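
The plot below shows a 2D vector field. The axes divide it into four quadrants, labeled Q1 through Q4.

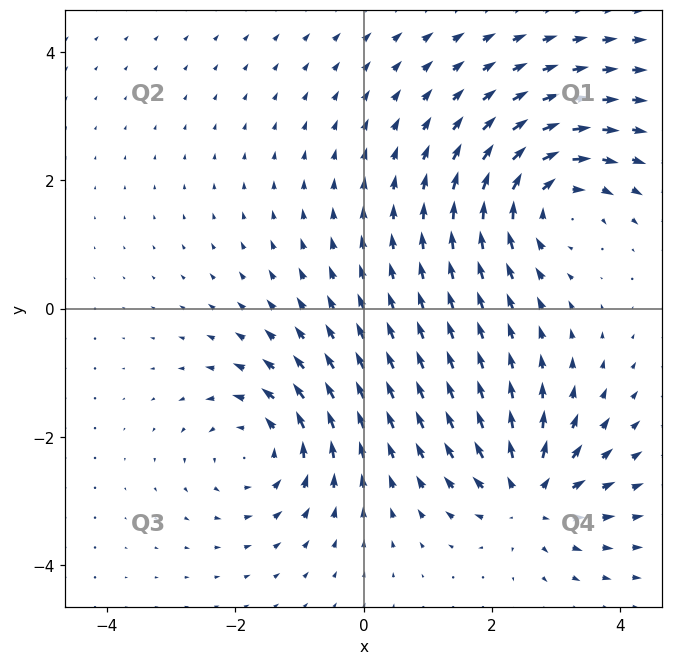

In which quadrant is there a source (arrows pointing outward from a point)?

Q4

The source sits at approximately (2.6, -2.9), which lies in quadrant Q4. The divergence there is about +6, positive as expected for a source.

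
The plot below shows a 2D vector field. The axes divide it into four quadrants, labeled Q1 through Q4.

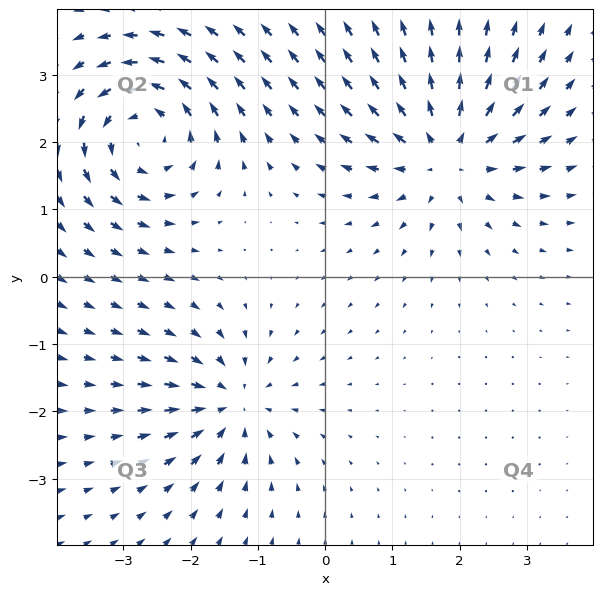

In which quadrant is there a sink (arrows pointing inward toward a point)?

The sink sits at approximately (-1.4, -1.9), which lies in quadrant Q3. The divergence there is about -4, negative as expected for a sink.

Q3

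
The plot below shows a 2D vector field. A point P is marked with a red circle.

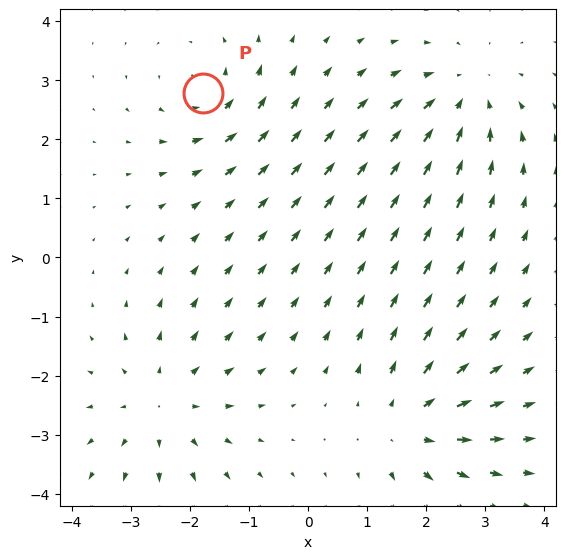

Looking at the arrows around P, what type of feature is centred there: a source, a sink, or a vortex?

vortex

At P (-1.8, 2.8) the arrows circulate counterclockwise. Divergence ≈0, curl about +4 — near-zero divergence with nonzero curl is a vortex.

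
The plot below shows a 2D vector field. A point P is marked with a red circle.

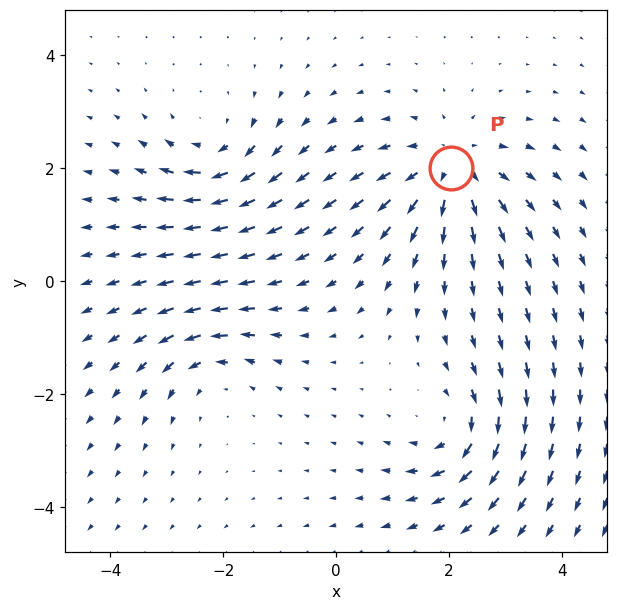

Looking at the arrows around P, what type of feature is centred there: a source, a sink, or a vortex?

At P (2.0, 2.0) the arrows spread outward. Divergence about +5, curl ≈0 — positive divergence with near-zero curl is a source.

source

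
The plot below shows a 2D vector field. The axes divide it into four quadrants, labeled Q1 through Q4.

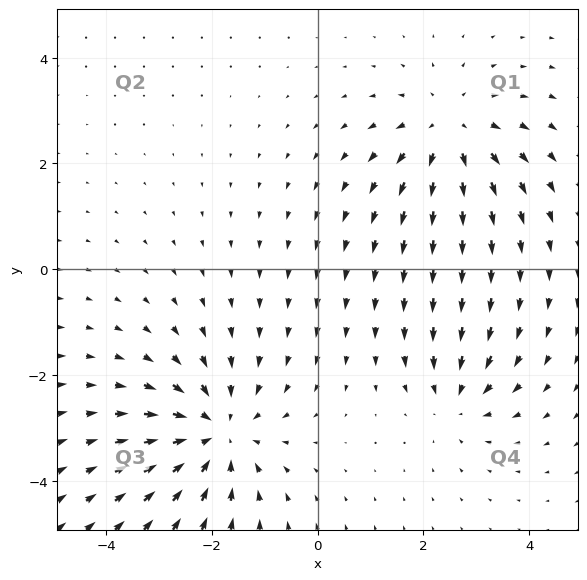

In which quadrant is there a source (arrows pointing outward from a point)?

The source sits at approximately (2.5, 2.6), which lies in quadrant Q1. The divergence there is about +4, positive as expected for a source.

Q1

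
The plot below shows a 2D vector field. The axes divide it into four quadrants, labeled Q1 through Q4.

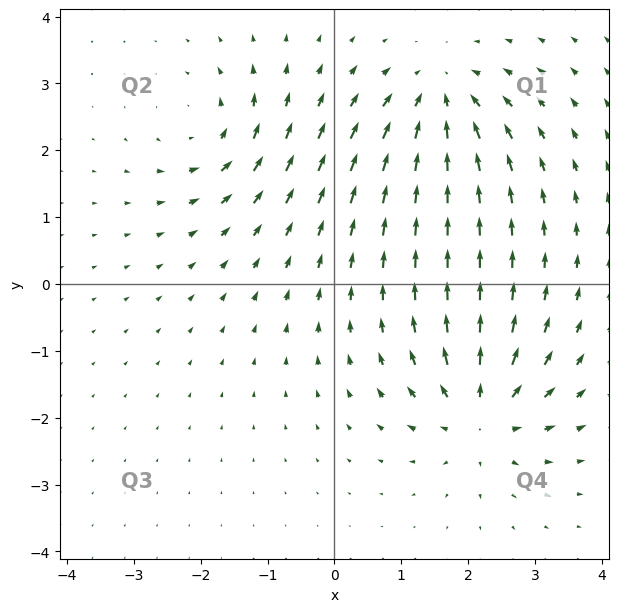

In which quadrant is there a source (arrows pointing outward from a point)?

Q4

The source sits at approximately (2.2, -2.0), which lies in quadrant Q4. The divergence there is about +5, positive as expected for a source.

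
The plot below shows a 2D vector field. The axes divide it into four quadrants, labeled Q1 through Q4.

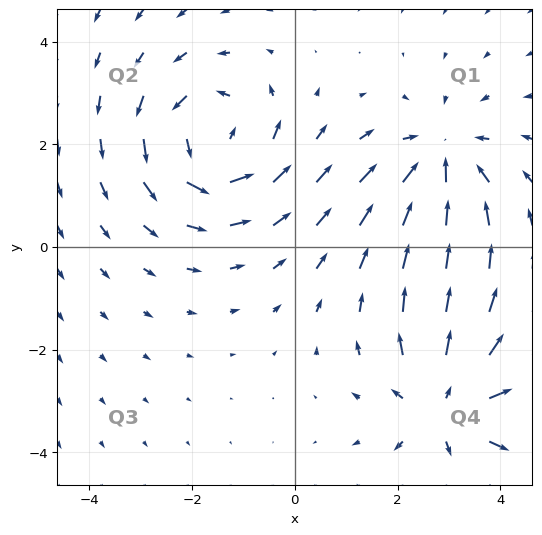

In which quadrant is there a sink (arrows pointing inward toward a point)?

The sink sits at approximately (2.8, 1.7), which lies in quadrant Q1. The divergence there is about -3, negative as expected for a sink.

Q1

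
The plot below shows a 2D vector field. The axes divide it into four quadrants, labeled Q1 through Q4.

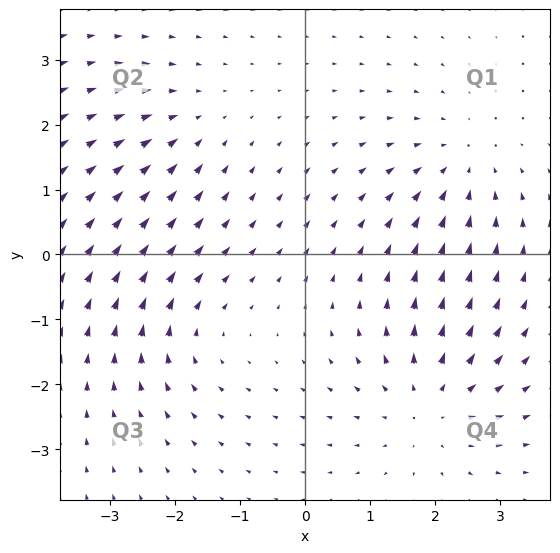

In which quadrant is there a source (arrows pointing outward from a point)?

Q4

The source sits at approximately (1.9, -2.3), which lies in quadrant Q4. The divergence there is about +4, positive as expected for a source.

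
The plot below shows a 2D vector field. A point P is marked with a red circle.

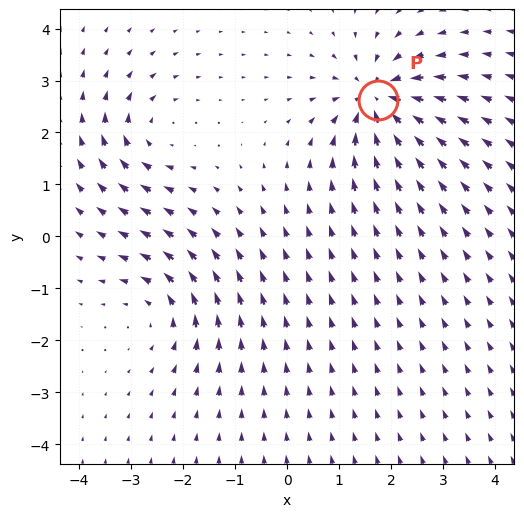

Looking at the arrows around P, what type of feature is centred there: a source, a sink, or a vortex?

At P (1.7, 2.6) the arrows converge inward. Divergence about -6, curl ≈0 — negative divergence with near-zero curl is a sink.

sink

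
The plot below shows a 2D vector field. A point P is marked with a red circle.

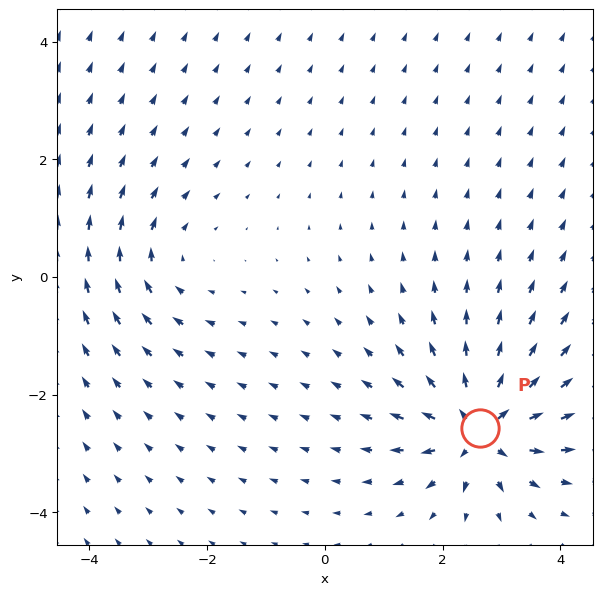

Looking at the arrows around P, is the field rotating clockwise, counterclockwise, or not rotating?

not rotating

Near P at (2.6, -2.6) the arrows show no circulation. The curl there is ≈0.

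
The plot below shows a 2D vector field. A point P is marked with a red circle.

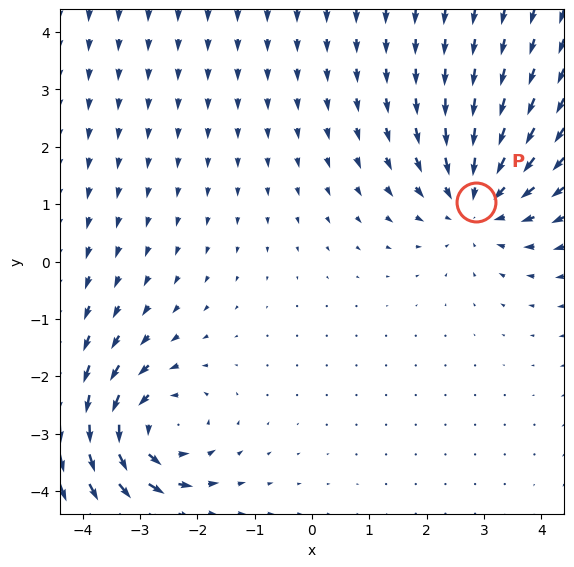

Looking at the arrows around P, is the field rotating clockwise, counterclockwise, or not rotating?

Near P at (2.9, 1.0) the arrows show no circulation. The curl there is ≈0.

not rotating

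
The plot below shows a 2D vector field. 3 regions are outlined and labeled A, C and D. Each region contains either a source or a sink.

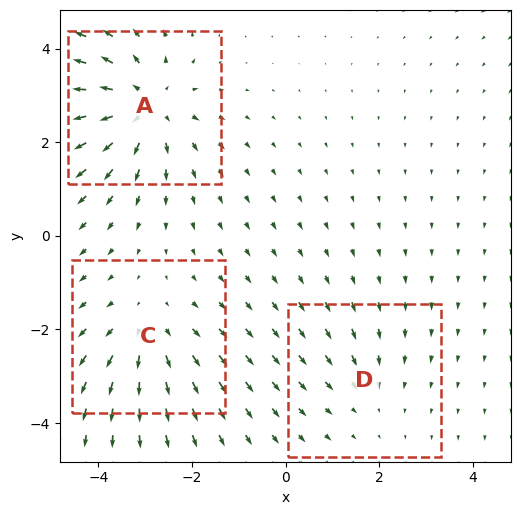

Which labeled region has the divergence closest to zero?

D

Divergence at each region's feature centre — A: about +5, C: about +3, D: about -2. Region D is closest to zero.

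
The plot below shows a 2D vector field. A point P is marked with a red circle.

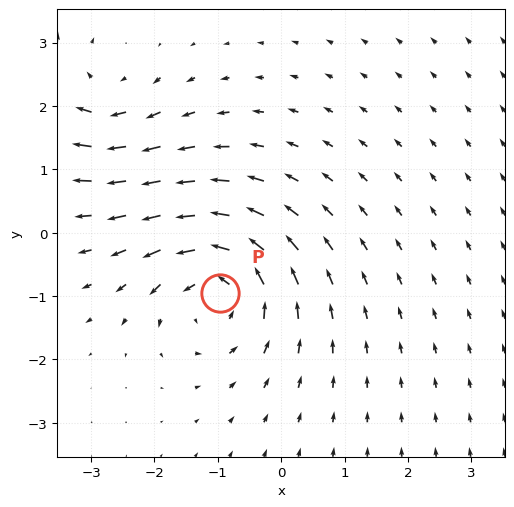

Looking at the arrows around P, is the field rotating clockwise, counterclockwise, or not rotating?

Near P at (-1.0, -1.0) the arrows circulate counterclockwise. The curl (z-component) there is about +6; positive curl means counterclockwise rotation.

counterclockwise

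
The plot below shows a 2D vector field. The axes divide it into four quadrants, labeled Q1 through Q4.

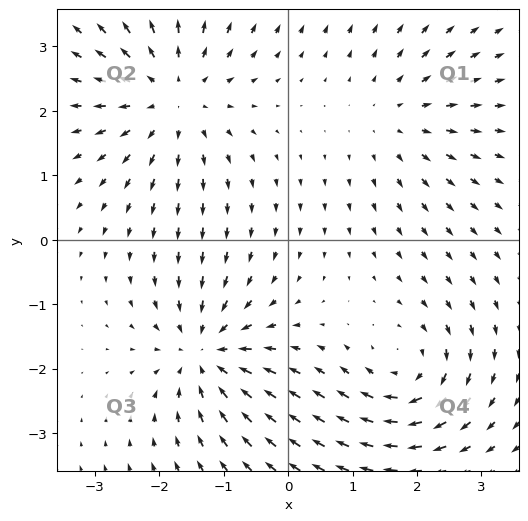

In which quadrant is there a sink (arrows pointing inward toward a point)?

Q3

The sink sits at approximately (-1.3, -1.8), which lies in quadrant Q3. The divergence there is about -6, negative as expected for a sink.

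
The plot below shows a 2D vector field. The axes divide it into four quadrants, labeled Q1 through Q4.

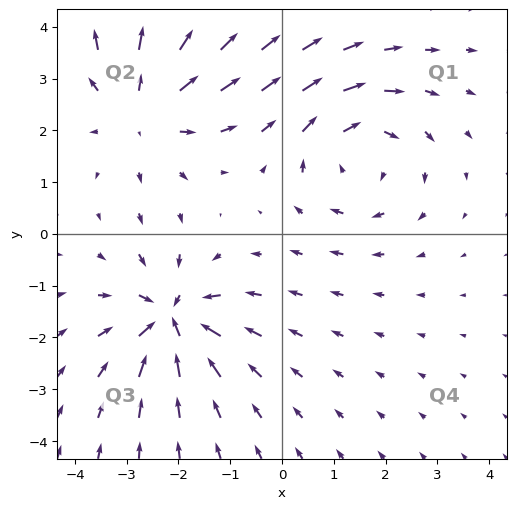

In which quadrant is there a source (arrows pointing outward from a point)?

The source sits at approximately (-2.7, 2.4), which lies in quadrant Q2. The divergence there is about +3, positive as expected for a source.

Q2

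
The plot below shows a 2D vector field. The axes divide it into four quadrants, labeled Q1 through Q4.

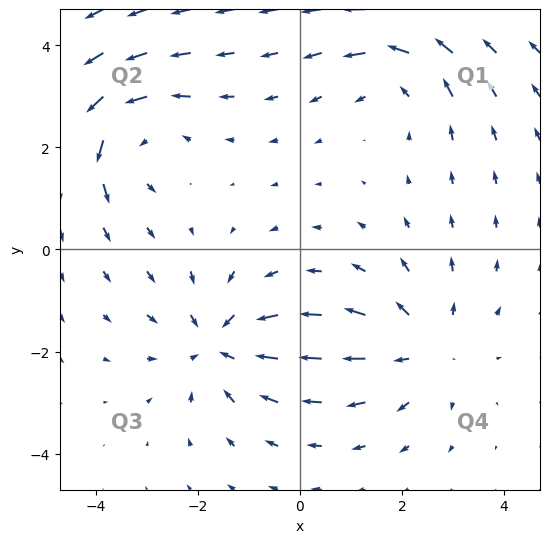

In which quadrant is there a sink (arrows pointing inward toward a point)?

Q3

The sink sits at approximately (-1.6, -1.9), which lies in quadrant Q3. The divergence there is about -4, negative as expected for a sink.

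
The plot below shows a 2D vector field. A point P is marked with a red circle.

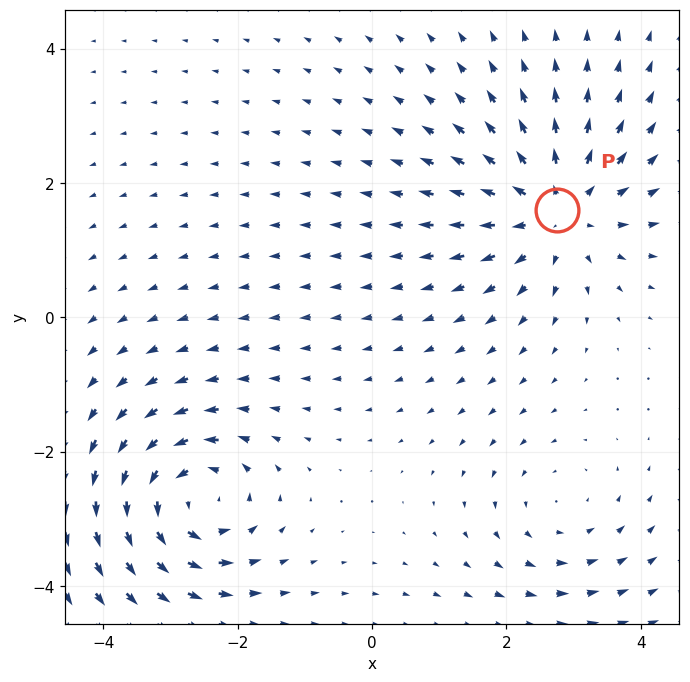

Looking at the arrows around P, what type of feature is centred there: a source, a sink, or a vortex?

source

At P (2.8, 1.6) the arrows spread outward. Divergence about +4, curl ≈0 — positive divergence with near-zero curl is a source.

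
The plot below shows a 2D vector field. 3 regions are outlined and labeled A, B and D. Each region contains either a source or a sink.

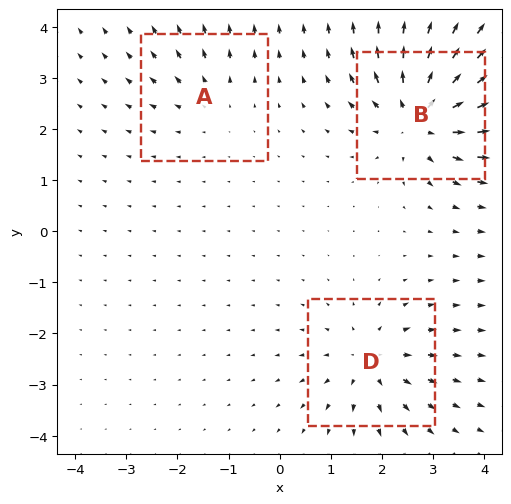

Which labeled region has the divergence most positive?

B

Divergence at each region's feature centre — A: about +2, B: about +6, D: about +4. Region B is most positive.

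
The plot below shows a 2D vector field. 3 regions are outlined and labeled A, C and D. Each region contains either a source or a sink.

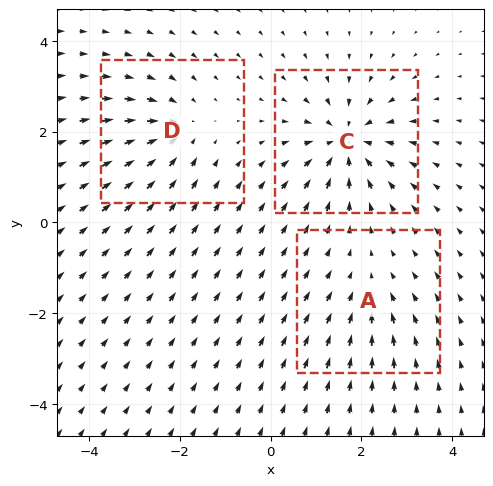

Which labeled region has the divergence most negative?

Divergence at each region's feature centre — A: about -2, C: about -6, D: about -4. Region C is most negative.

C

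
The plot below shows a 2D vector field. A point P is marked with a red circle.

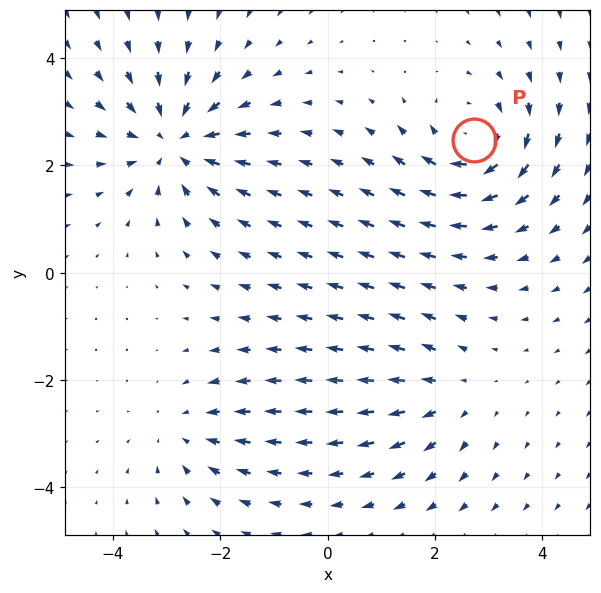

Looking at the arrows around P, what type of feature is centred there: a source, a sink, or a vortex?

vortex

At P (2.7, 2.5) the arrows circulate clockwise. Divergence ≈0, curl about -5 — near-zero divergence with nonzero curl is a vortex.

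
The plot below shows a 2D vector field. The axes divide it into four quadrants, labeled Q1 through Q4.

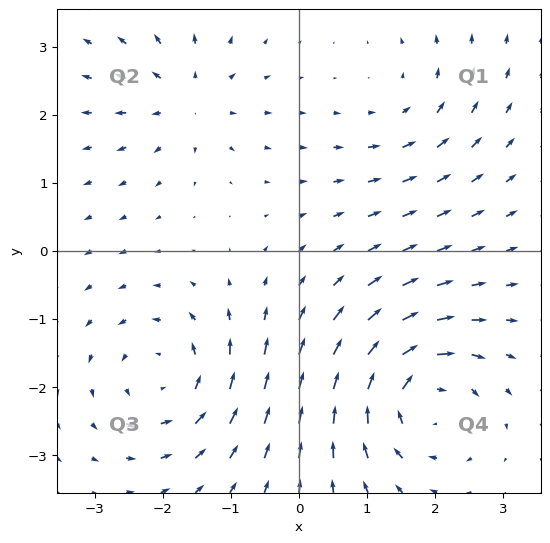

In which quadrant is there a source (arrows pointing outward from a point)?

Q2

The source sits at approximately (-1.6, 2.2), which lies in quadrant Q2. The divergence there is about +4, positive as expected for a source.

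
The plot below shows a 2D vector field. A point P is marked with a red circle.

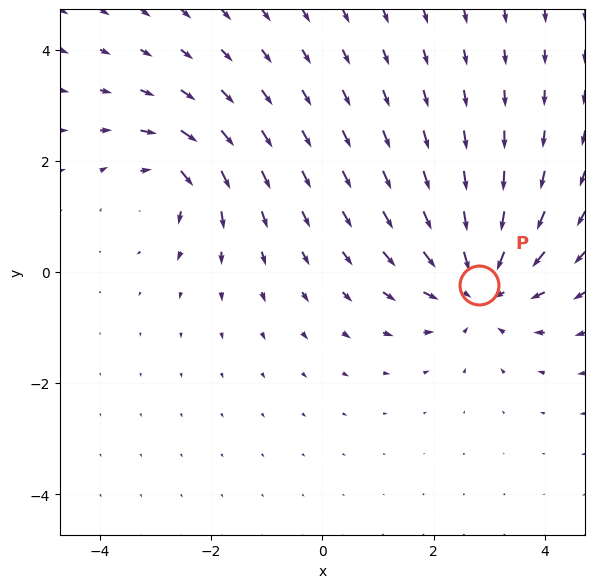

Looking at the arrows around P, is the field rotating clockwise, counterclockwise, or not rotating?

not rotating

Near P at (2.8, -0.2) the arrows show no circulation. The curl there is ≈0.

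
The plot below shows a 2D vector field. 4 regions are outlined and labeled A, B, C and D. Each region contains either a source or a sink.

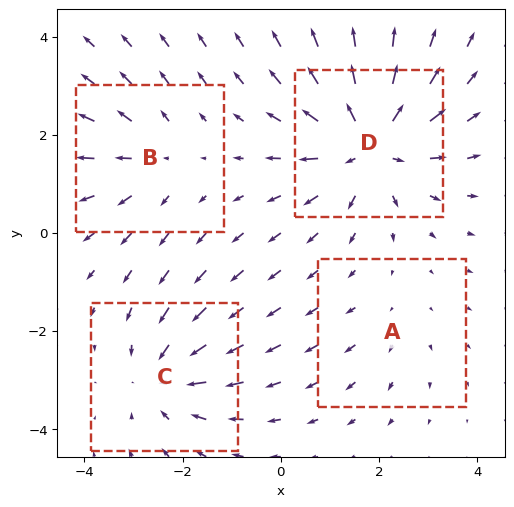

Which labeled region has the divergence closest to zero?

A

Divergence at each region's feature centre — A: about +2, B: about +3, C: about -4, D: about +6. Region A is closest to zero.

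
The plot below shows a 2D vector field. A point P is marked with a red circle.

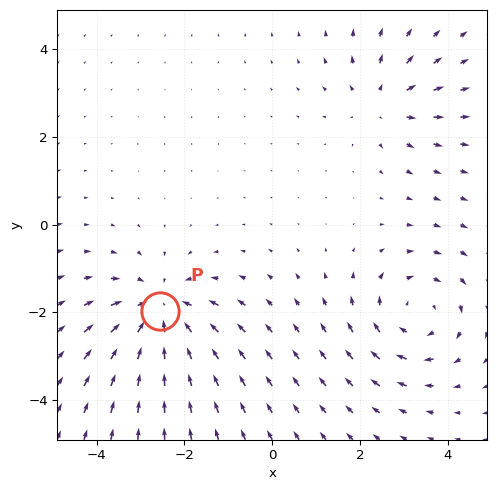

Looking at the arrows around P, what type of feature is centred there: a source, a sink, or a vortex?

At P (-2.6, -2.0) the arrows converge inward. Divergence about -4, curl ≈0 — negative divergence with near-zero curl is a sink.

sink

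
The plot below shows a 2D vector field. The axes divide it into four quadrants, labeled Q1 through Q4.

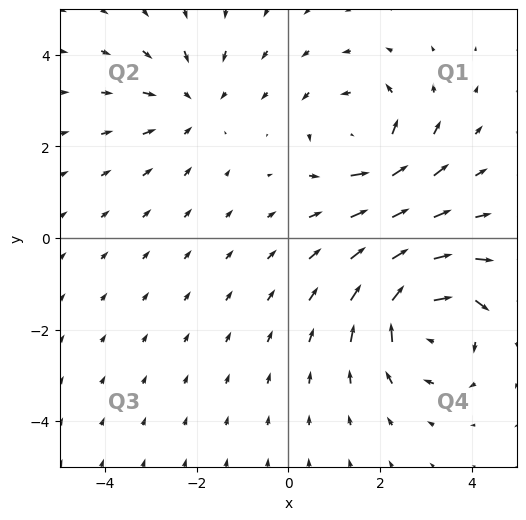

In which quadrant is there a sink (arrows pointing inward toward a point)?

The sink sits at approximately (-2.1, 2.9), which lies in quadrant Q2. The divergence there is about -3, negative as expected for a sink.

Q2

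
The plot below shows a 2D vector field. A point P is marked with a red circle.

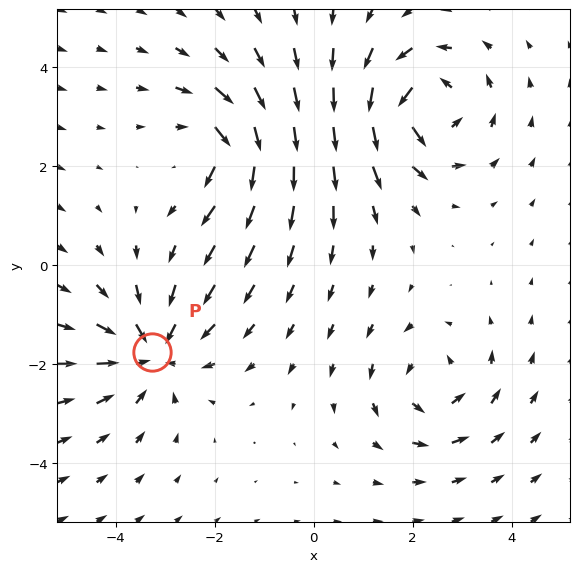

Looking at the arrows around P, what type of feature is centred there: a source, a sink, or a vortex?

At P (-3.3, -1.8) the arrows converge inward. Divergence about -4, curl ≈0 — negative divergence with near-zero curl is a sink.

sink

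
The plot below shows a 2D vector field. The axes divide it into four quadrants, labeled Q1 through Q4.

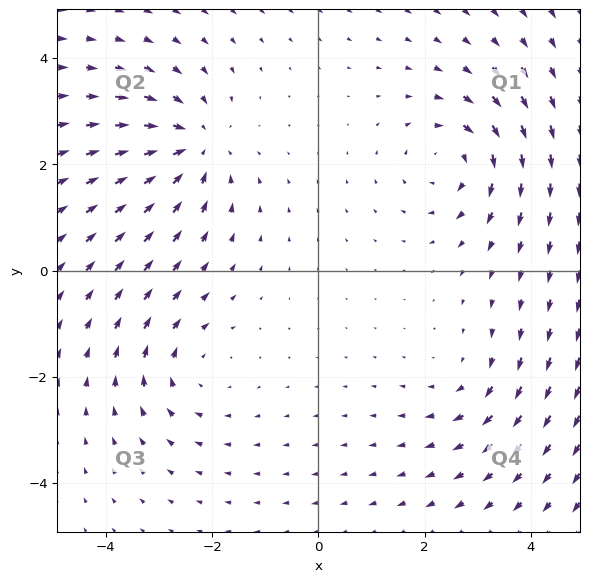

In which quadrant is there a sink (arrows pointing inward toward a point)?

Q2

The sink sits at approximately (-2.4, 2.3), which lies in quadrant Q2. The divergence there is about -4, negative as expected for a sink.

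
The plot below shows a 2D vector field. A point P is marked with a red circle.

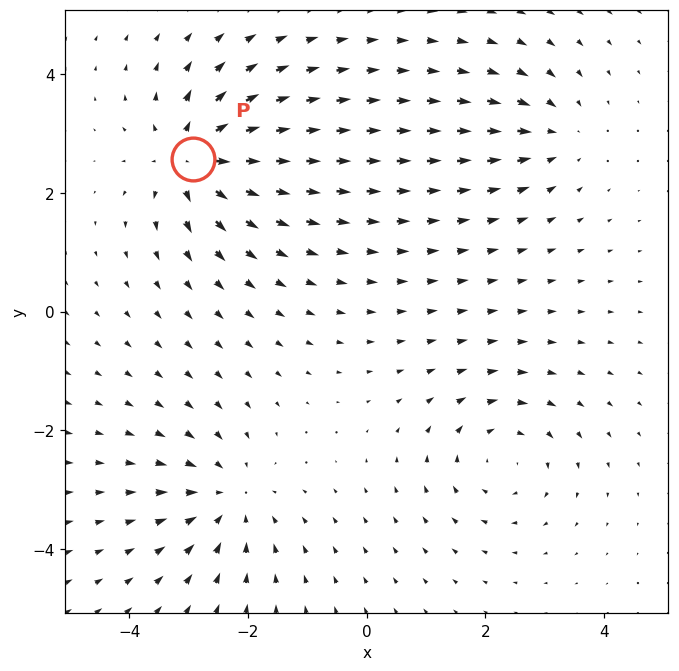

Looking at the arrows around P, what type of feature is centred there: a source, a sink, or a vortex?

source

At P (-2.9, 2.6) the arrows spread outward. Divergence about +7, curl ≈0 — positive divergence with near-zero curl is a source.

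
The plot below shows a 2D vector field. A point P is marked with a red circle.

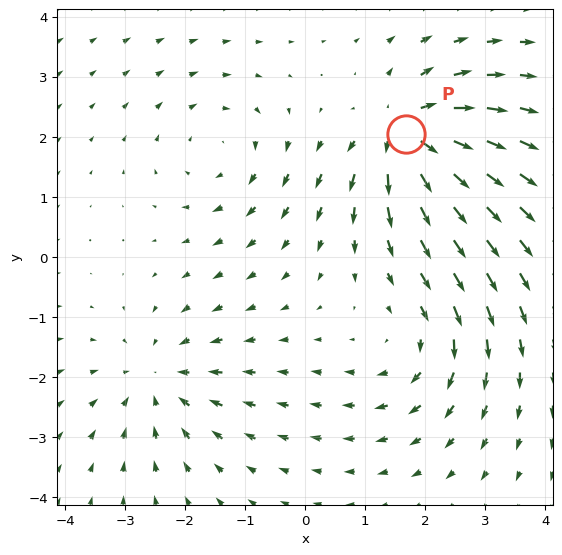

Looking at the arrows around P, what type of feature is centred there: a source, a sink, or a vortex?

source

At P (1.7, 2.1) the arrows spread outward. Divergence about +6, curl ≈0 — positive divergence with near-zero curl is a source.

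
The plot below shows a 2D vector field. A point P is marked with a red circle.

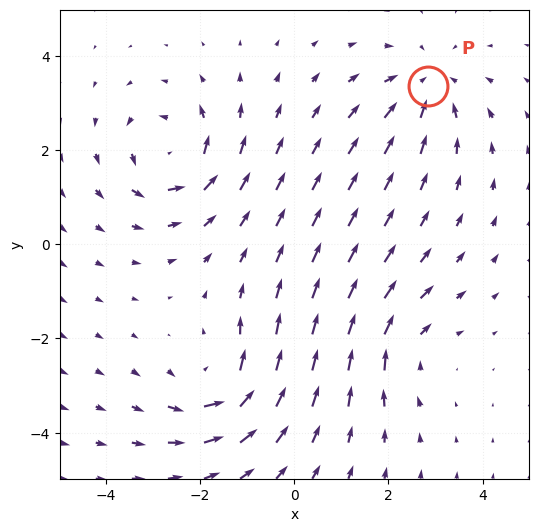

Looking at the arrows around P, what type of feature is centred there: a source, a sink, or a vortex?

At P (2.8, 3.4) the arrows converge inward. Divergence about -4, curl ≈0 — negative divergence with near-zero curl is a sink.

sink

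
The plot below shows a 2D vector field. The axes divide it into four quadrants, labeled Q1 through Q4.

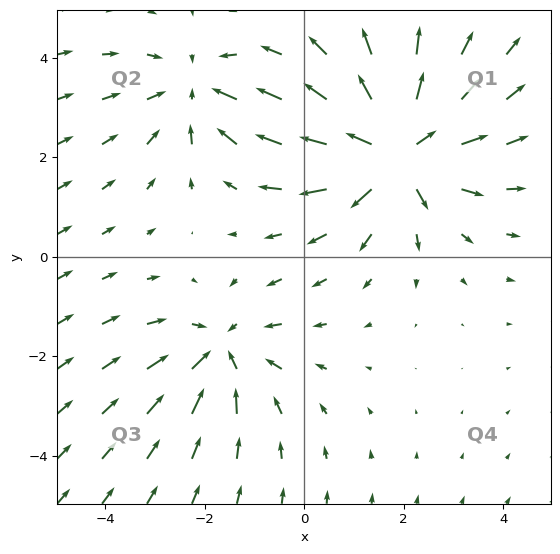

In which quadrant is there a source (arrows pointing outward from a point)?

The source sits at approximately (1.8, 2.1), which lies in quadrant Q1. The divergence there is about +5, positive as expected for a source.

Q1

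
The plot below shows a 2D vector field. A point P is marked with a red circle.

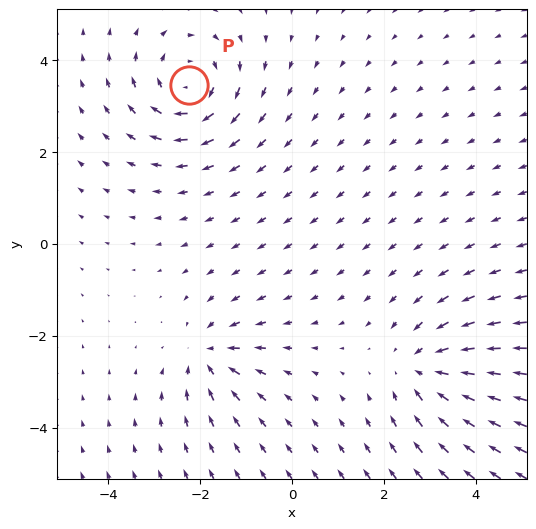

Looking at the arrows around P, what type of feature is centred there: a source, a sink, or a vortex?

At P (-2.2, 3.5) the arrows circulate clockwise. Divergence ≈0, curl about -5 — near-zero divergence with nonzero curl is a vortex.

vortex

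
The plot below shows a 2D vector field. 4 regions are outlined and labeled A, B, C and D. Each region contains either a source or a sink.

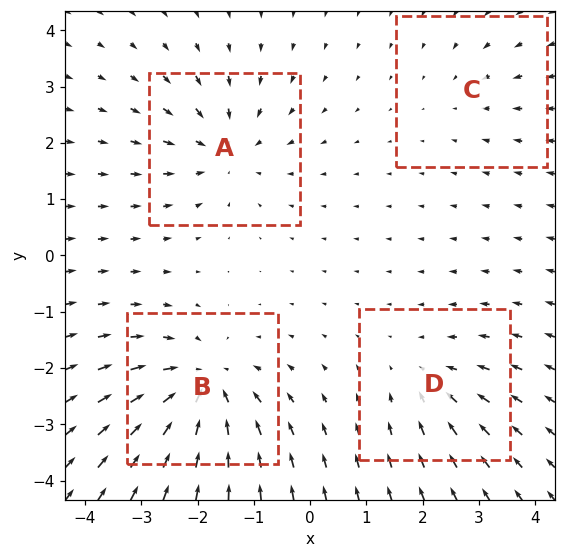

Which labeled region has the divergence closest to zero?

C

Divergence at each region's feature centre — A: about -5, B: about -6, C: about -2, D: about -3. Region C is closest to zero.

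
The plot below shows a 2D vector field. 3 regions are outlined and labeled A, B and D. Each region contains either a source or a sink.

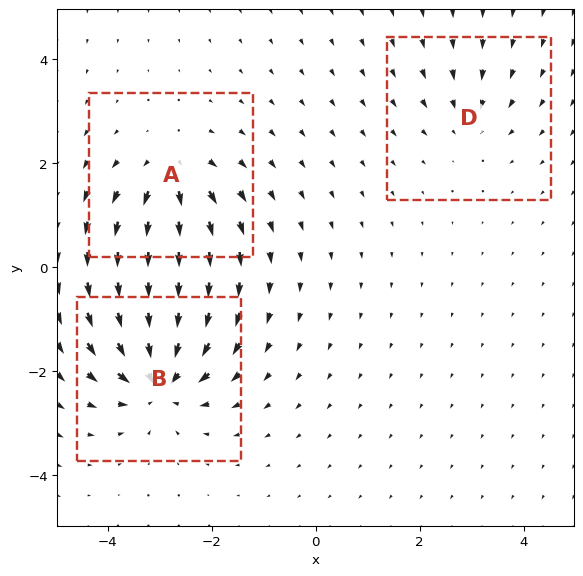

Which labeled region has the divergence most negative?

Divergence at each region's feature centre — A: about +4, B: about -6, D: about -3. Region B is most negative.

B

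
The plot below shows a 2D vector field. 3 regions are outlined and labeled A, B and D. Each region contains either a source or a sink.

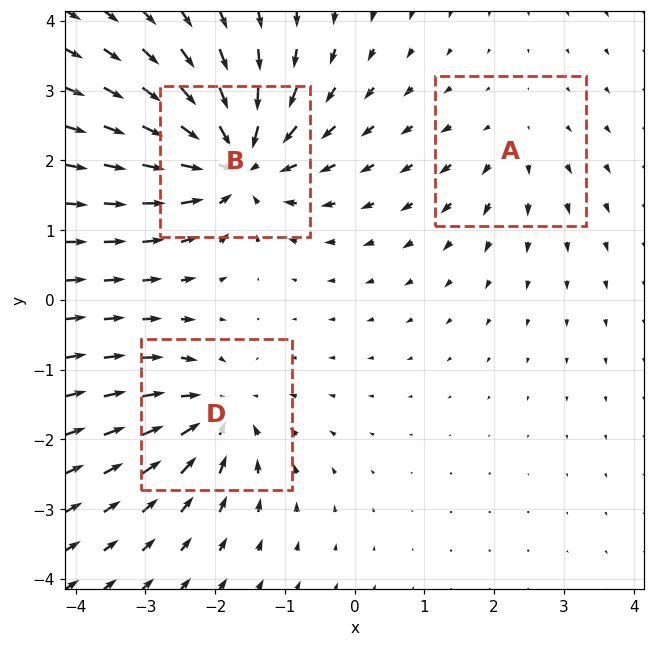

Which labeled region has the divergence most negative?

B

Divergence at each region's feature centre — A: about +2, B: about -7, D: about -4. Region B is most negative.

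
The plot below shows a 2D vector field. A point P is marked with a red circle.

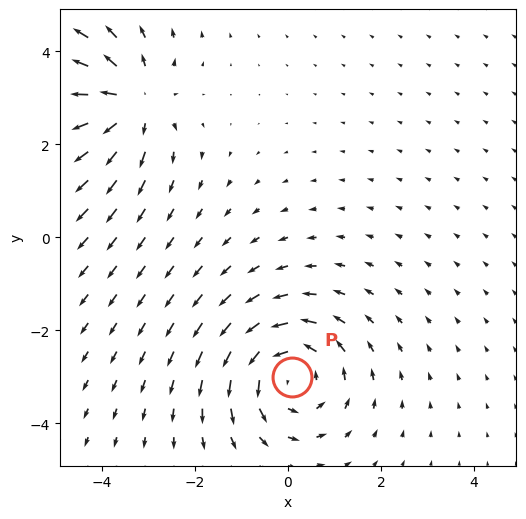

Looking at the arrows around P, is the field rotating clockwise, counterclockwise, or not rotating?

counterclockwise

Near P at (0.1, -3.0) the arrows circulate counterclockwise. The curl (z-component) there is about +3; positive curl means counterclockwise rotation.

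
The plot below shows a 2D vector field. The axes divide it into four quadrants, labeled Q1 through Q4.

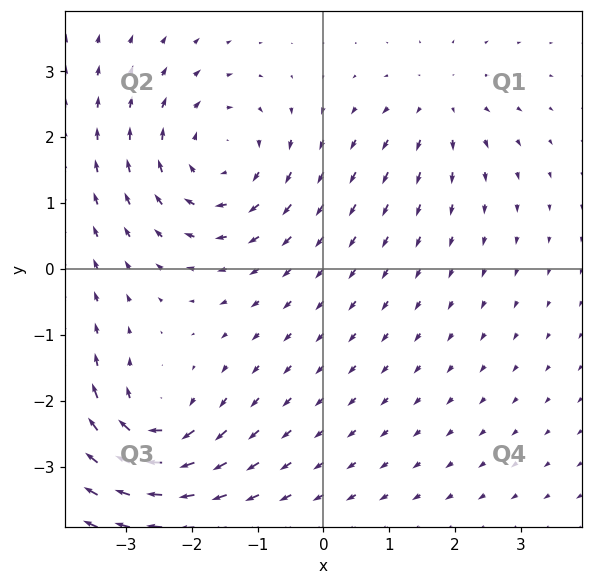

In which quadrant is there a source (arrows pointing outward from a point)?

The source sits at approximately (1.8, 2.5), which lies in quadrant Q1. The divergence there is about +3, positive as expected for a source.

Q1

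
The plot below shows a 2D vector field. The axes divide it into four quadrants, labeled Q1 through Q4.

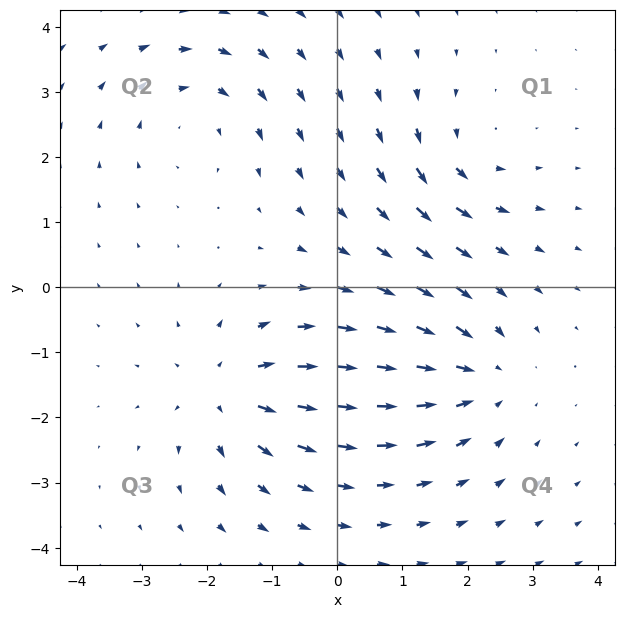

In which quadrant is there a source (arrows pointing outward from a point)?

Q3

The source sits at approximately (-1.7, -1.6), which lies in quadrant Q3. The divergence there is about +5, positive as expected for a source.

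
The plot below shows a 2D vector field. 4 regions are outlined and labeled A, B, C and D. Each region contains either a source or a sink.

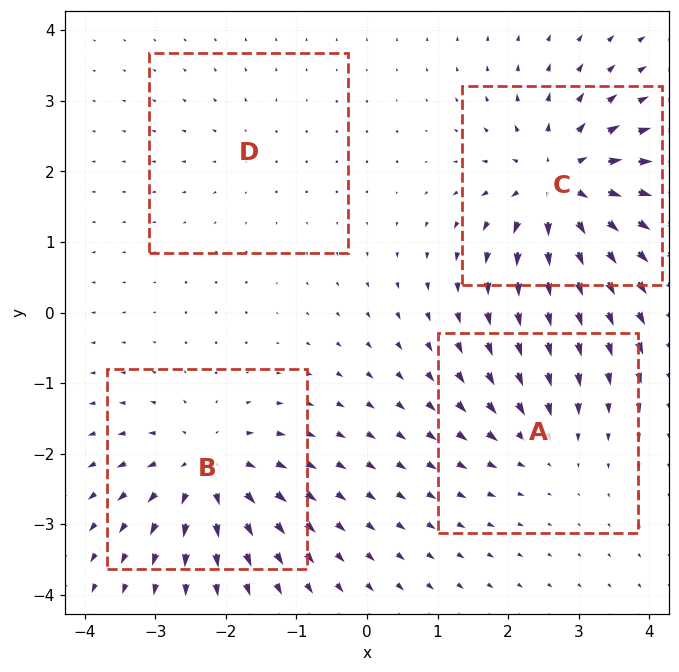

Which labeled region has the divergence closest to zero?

D

Divergence at each region's feature centre — A: about -4, B: about +6, C: about +8, D: about +2. Region D is closest to zero.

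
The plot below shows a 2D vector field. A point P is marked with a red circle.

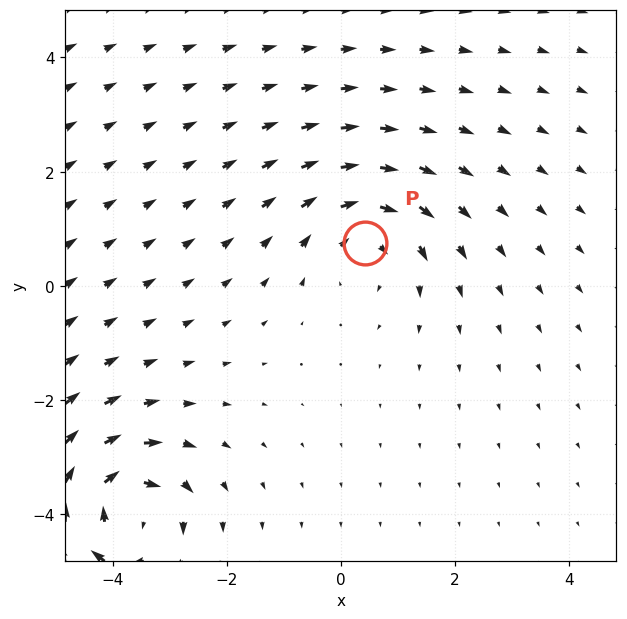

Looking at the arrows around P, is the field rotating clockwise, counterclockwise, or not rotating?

Near P at (0.4, 0.8) the arrows circulate clockwise. The curl (z-component) there is about -4; negative curl means clockwise rotation.

clockwise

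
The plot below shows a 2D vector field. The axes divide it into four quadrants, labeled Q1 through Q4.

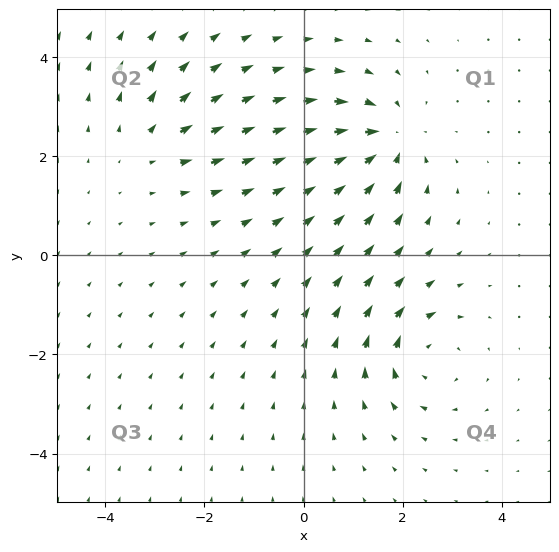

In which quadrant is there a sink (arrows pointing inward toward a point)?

Q1

The sink sits at approximately (1.7, 2.3), which lies in quadrant Q1. The divergence there is about -6, negative as expected for a sink.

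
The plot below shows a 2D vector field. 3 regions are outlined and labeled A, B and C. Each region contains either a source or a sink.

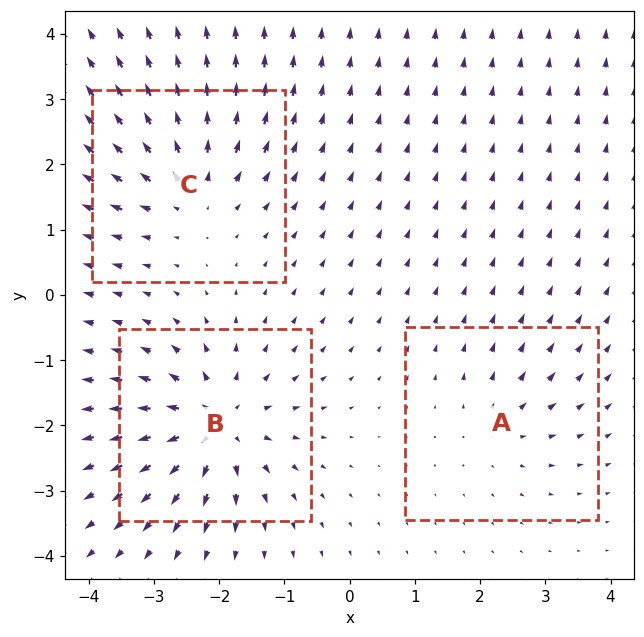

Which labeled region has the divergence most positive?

B

Divergence at each region's feature centre — A: about +3, B: about +6, C: about +4. Region B is most positive.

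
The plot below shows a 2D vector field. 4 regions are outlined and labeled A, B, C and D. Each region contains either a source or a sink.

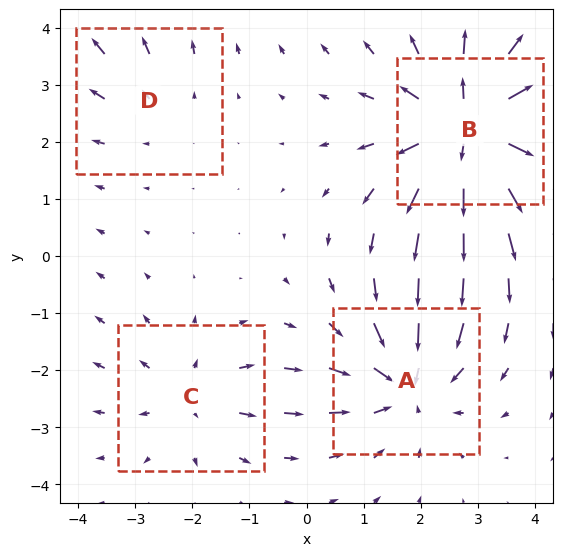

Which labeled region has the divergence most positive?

Divergence at each region's feature centre — A: about -5, B: about +7, C: about +3, D: about +2. Region B is most positive.

B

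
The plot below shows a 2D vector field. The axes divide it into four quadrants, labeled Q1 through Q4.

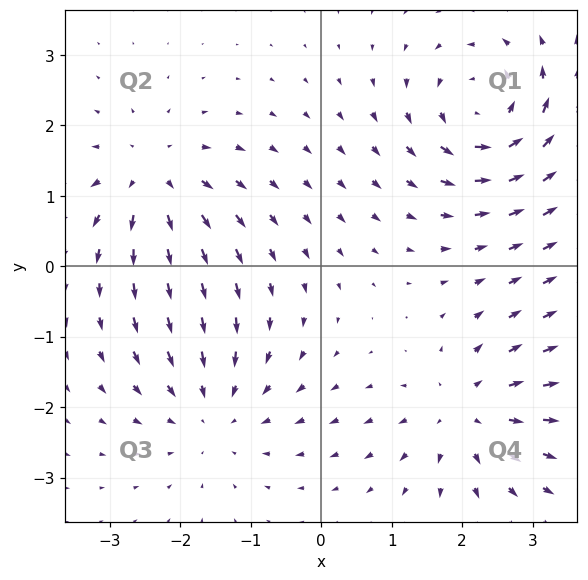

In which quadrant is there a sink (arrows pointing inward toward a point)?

The sink sits at approximately (-1.5, -2.1), which lies in quadrant Q3. The divergence there is about -3, negative as expected for a sink.

Q3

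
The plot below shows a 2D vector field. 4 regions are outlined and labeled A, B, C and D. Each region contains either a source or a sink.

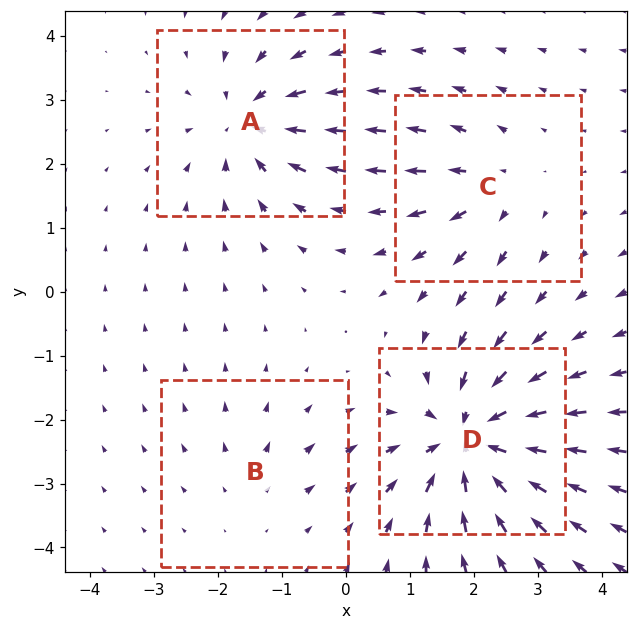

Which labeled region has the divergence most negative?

Divergence at each region's feature centre — A: about -5, B: about +2, C: about +3, D: about -7. Region D is most negative.

D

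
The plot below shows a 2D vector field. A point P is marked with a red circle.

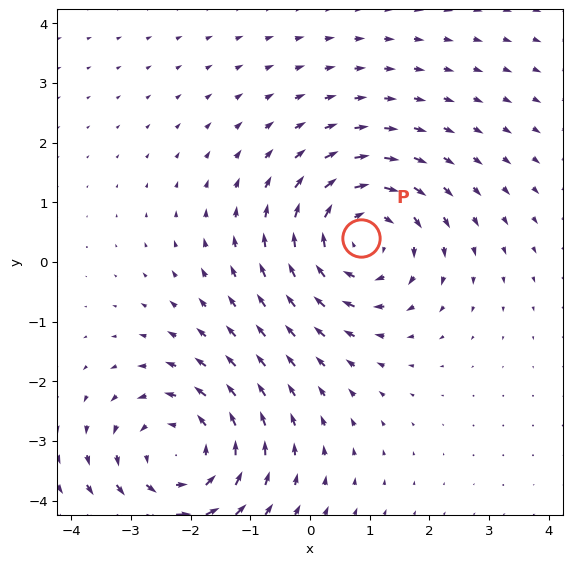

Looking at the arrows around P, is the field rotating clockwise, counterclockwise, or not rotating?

clockwise

Near P at (0.9, 0.4) the arrows circulate clockwise. The curl (z-component) there is about -3; negative curl means clockwise rotation.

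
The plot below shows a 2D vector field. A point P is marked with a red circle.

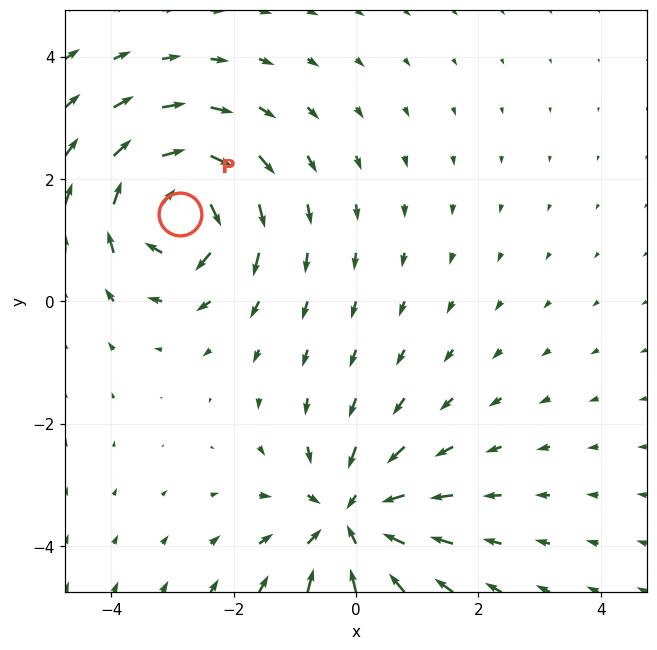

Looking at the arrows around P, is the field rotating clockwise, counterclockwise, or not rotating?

clockwise

Near P at (-2.9, 1.4) the arrows circulate clockwise. The curl (z-component) there is about -6; negative curl means clockwise rotation.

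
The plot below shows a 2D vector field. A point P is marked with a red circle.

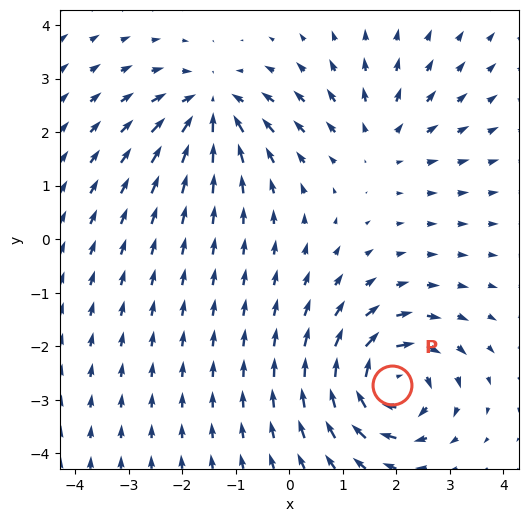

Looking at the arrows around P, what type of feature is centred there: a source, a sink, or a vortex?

At P (1.9, -2.7) the arrows circulate clockwise. Divergence ≈0, curl about -6 — near-zero divergence with nonzero curl is a vortex.

vortex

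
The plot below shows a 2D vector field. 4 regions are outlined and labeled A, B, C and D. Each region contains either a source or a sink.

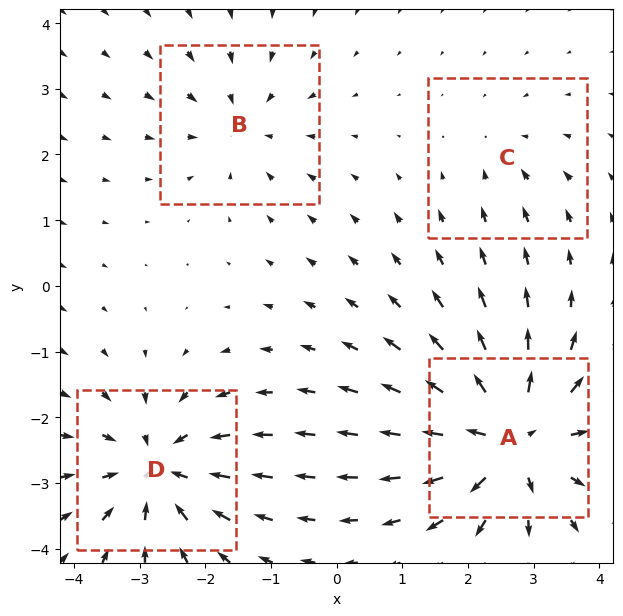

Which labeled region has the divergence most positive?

Divergence at each region's feature centre — A: about +7, B: about -3, C: about -2, D: about -6. Region A is most positive.

A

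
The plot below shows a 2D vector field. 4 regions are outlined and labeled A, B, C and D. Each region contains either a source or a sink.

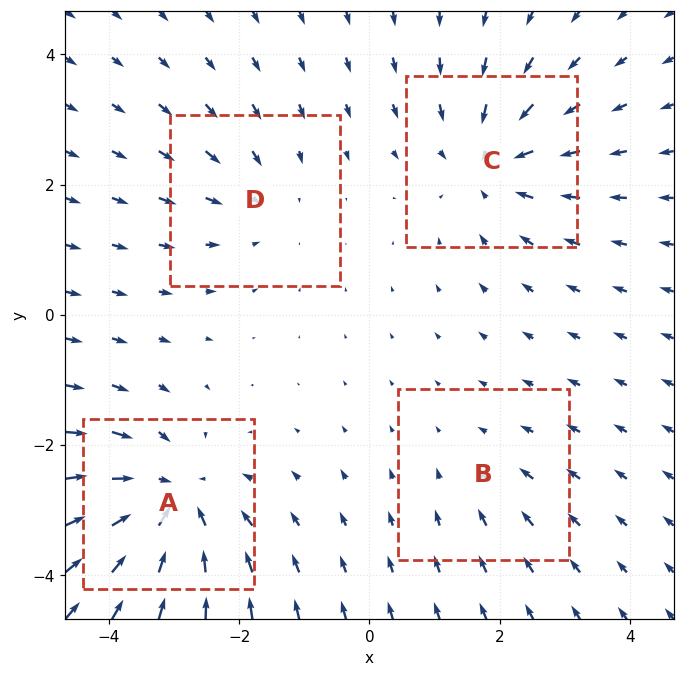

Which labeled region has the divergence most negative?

A

Divergence at each region's feature centre — A: about -6, B: about -2, C: about -4, D: about -3. Region A is most negative.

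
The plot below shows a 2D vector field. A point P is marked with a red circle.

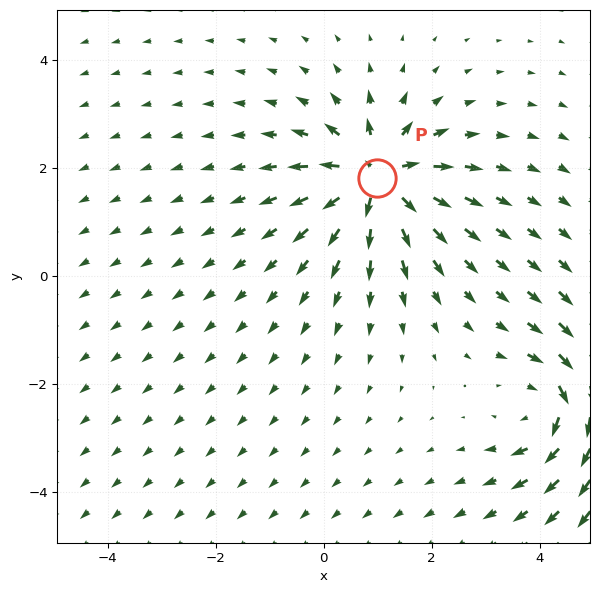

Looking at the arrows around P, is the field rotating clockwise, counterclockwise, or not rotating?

Near P at (1.0, 1.8) the arrows show no circulation. The curl there is ≈0.

not rotating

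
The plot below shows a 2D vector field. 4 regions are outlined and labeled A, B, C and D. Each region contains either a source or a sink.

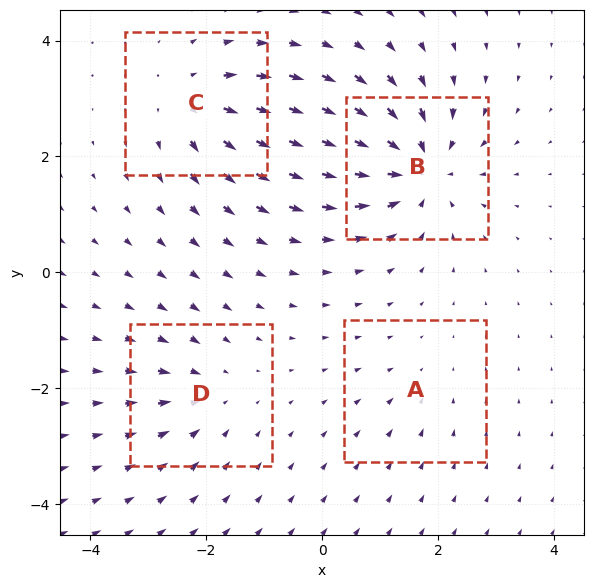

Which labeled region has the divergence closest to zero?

A

Divergence at each region's feature centre — A: about -2, B: about -8, C: about +5, D: about -4. Region A is closest to zero.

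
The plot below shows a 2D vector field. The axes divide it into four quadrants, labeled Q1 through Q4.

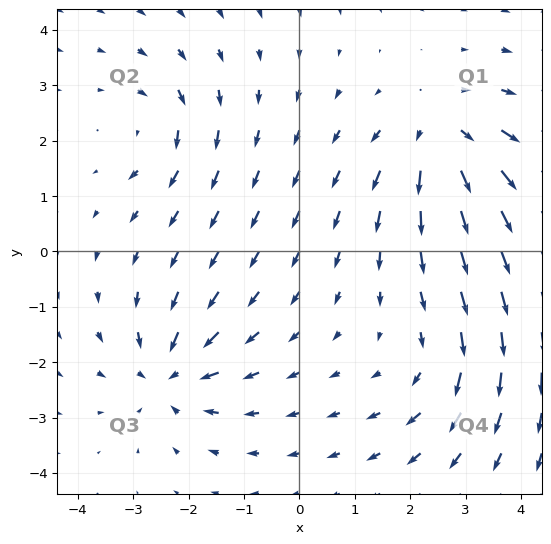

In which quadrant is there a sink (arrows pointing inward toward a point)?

Q3

The sink sits at approximately (-2.4, -2.2), which lies in quadrant Q3. The divergence there is about -4, negative as expected for a sink.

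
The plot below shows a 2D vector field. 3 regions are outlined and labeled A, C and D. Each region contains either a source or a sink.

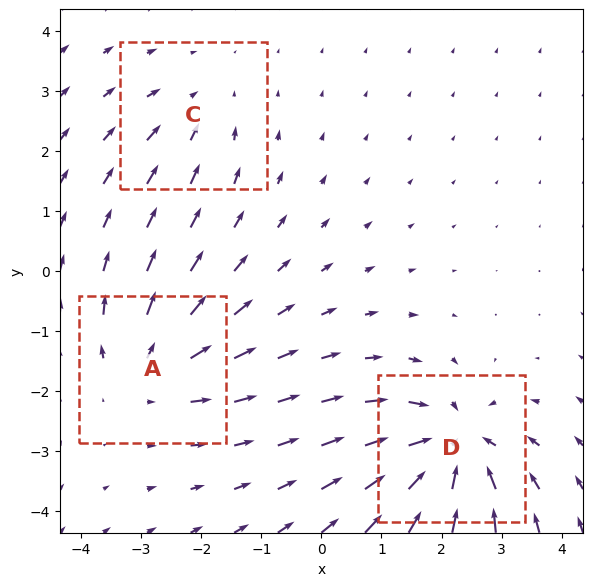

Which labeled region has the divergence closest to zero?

Divergence at each region's feature centre — A: about +4, C: about -2, D: about -6. Region C is closest to zero.

C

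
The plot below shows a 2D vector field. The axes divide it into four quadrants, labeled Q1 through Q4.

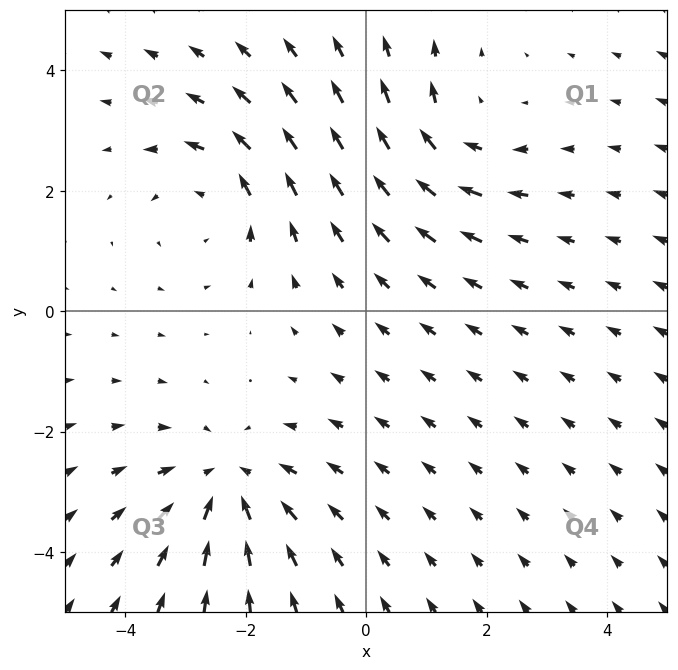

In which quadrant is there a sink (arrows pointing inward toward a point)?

Q3

The sink sits at approximately (-2.3, -2.9), which lies in quadrant Q3. The divergence there is about -3, negative as expected for a sink.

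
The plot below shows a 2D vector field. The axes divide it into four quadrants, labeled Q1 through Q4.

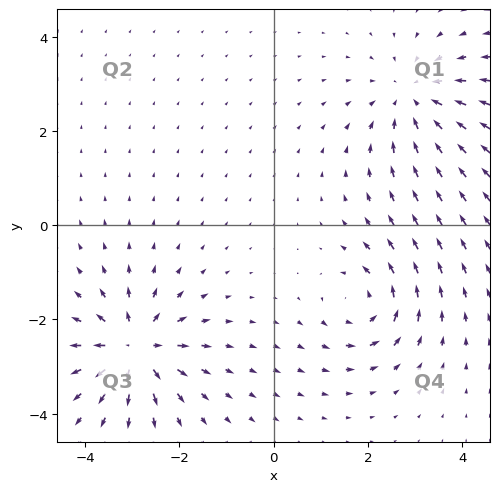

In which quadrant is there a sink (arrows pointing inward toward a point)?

Q1

The sink sits at approximately (3.0, 2.7), which lies in quadrant Q1. The divergence there is about -4, negative as expected for a sink.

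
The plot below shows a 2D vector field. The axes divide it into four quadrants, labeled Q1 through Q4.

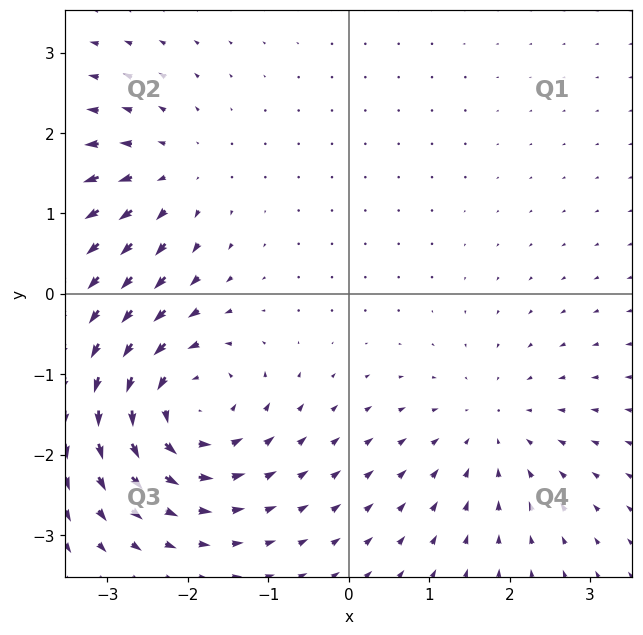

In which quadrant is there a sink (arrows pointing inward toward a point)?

The sink sits at approximately (1.8, -1.7), which lies in quadrant Q4. The divergence there is about -3, negative as expected for a sink.

Q4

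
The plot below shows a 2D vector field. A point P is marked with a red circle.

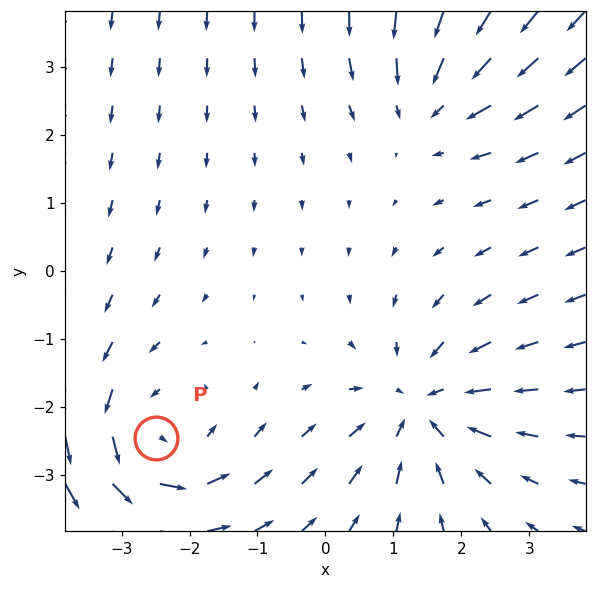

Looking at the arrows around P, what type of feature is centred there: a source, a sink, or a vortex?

vortex

At P (-2.5, -2.5) the arrows circulate counterclockwise. Divergence ≈0, curl about +3 — near-zero divergence with nonzero curl is a vortex.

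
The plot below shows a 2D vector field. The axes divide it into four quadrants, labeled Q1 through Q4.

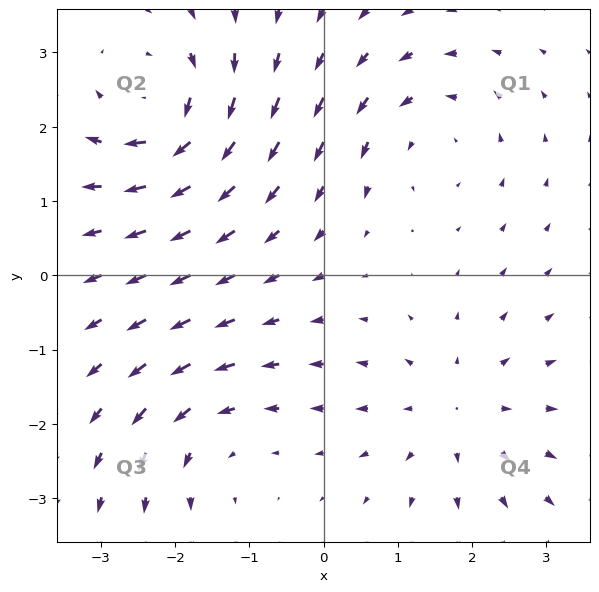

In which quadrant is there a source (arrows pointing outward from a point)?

Q4

The source sits at approximately (1.8, -1.8), which lies in quadrant Q4. The divergence there is about +3, positive as expected for a source.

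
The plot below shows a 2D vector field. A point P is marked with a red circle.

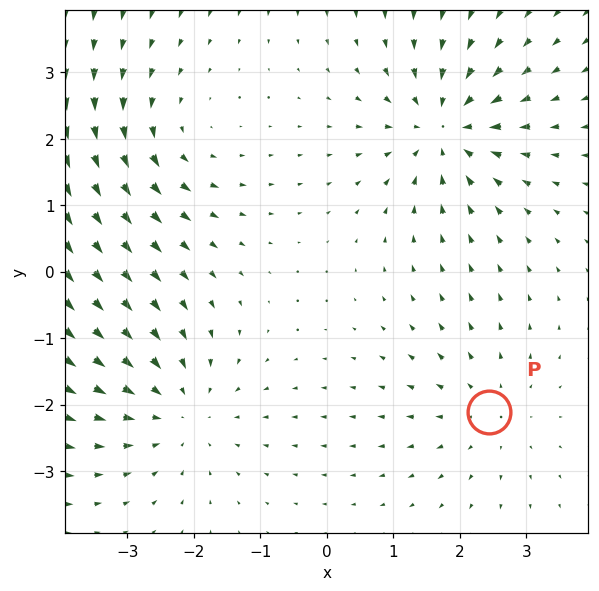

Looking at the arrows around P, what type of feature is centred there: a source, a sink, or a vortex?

source

At P (2.4, -2.1) the arrows spread outward. Divergence about +2, curl ≈0 — positive divergence with near-zero curl is a source.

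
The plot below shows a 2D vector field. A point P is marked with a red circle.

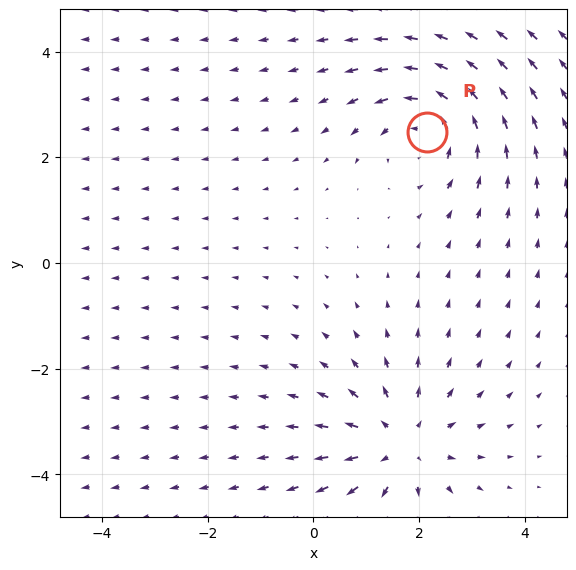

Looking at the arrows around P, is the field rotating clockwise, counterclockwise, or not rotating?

Near P at (2.1, 2.5) the arrows circulate counterclockwise. The curl (z-component) there is about +5; positive curl means counterclockwise rotation.

counterclockwise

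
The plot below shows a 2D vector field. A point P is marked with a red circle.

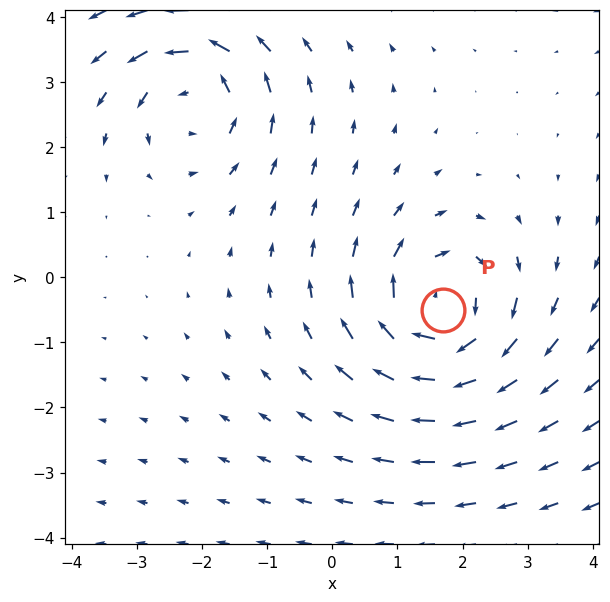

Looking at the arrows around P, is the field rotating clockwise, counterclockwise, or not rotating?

Near P at (1.7, -0.5) the arrows circulate clockwise. The curl (z-component) there is about -5; negative curl means clockwise rotation.

clockwise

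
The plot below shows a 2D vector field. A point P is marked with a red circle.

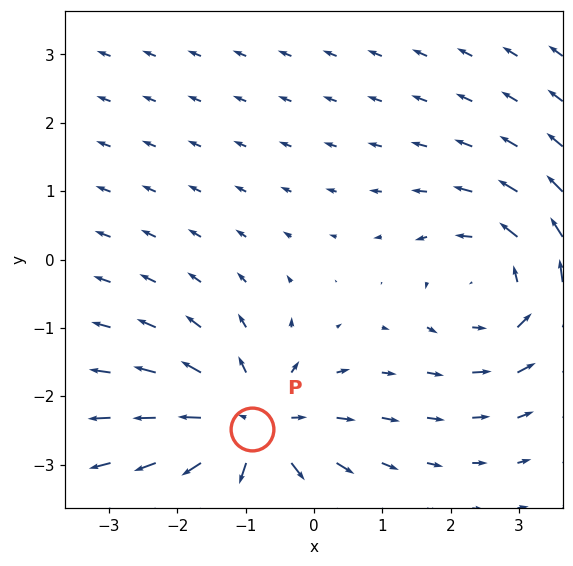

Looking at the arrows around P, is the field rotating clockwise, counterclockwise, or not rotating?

Near P at (-0.9, -2.5) the arrows show no circulation. The curl there is ≈0.

not rotating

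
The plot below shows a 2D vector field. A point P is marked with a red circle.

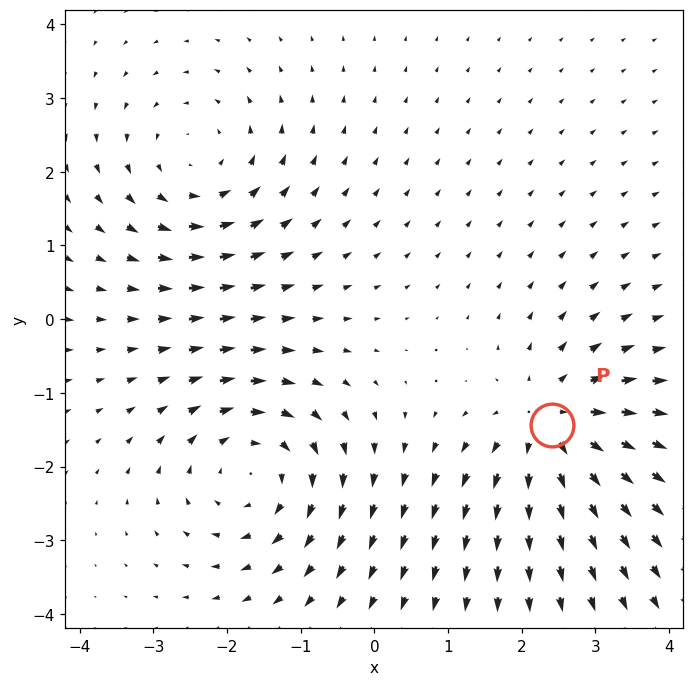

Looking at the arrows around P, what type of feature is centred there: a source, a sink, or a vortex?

source

At P (2.4, -1.4) the arrows spread outward. Divergence about +5, curl ≈0 — positive divergence with near-zero curl is a source.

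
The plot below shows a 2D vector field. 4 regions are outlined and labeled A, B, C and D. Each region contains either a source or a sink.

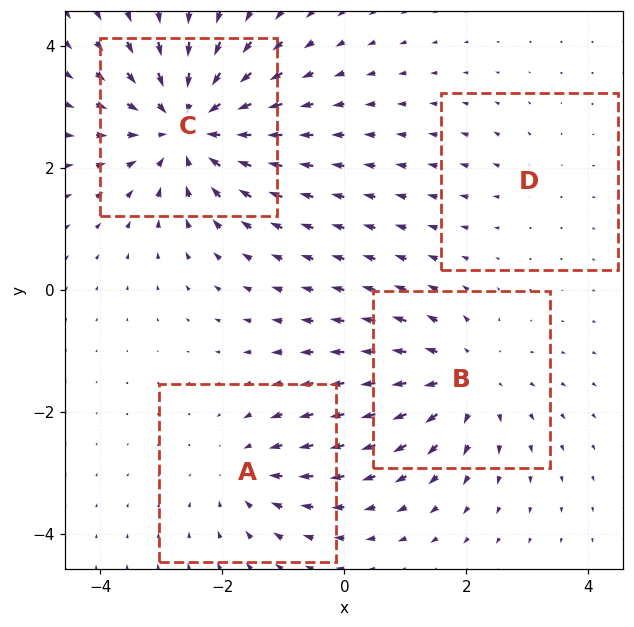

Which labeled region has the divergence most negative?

C

Divergence at each region's feature centre — A: about -3, B: about +4, C: about -6, D: about +2. Region C is most negative.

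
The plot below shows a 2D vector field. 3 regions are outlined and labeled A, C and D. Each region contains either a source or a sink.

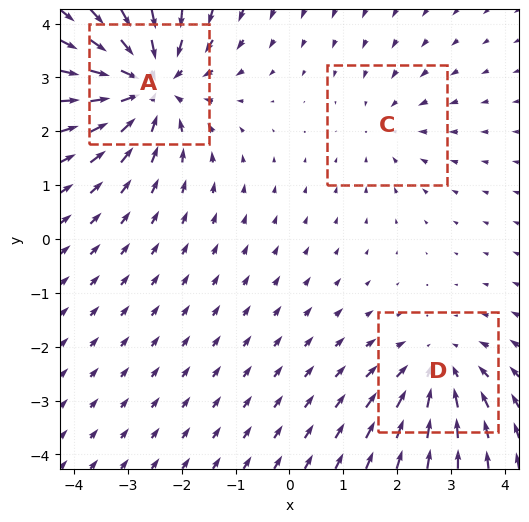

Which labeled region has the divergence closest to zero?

Divergence at each region's feature centre — A: about -5, C: about -2, D: about -3. Region C is closest to zero.

C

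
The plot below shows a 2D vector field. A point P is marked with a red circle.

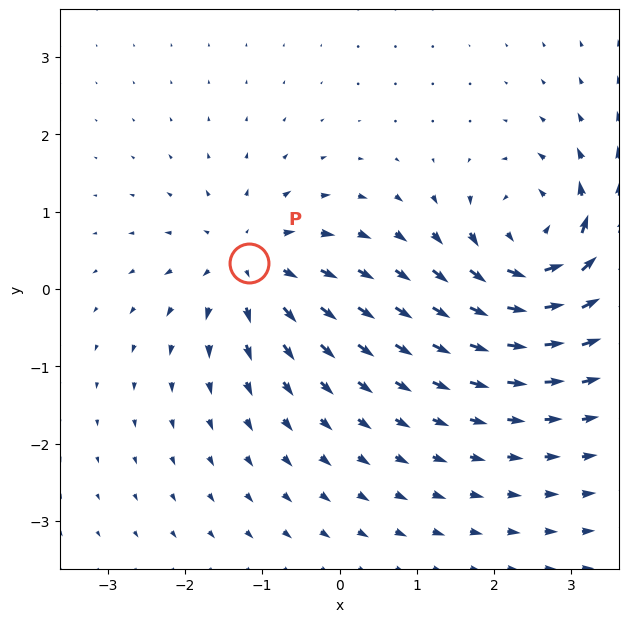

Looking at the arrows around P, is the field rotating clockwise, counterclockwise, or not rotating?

Near P at (-1.2, 0.3) the arrows show no circulation. The curl there is ≈0.

not rotating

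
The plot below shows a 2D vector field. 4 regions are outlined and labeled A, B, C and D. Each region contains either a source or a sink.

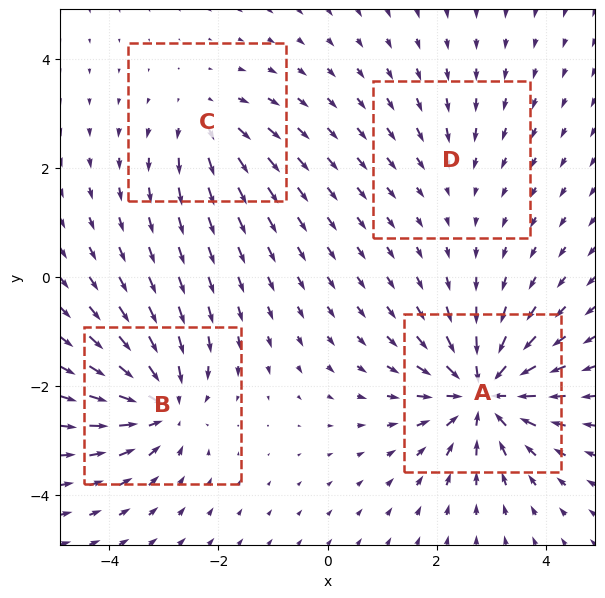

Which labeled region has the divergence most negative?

Divergence at each region's feature centre — A: about -8, B: about -6, C: about +4, D: about -2. Region A is most negative.

A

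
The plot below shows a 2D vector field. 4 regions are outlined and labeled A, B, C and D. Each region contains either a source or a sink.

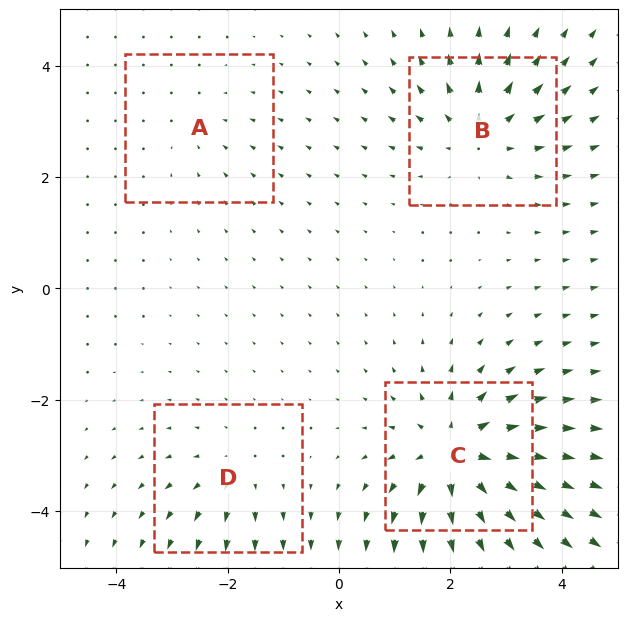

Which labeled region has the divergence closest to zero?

A

Divergence at each region's feature centre — A: about -2, B: about +5, C: about +8, D: about +3. Region A is closest to zero.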